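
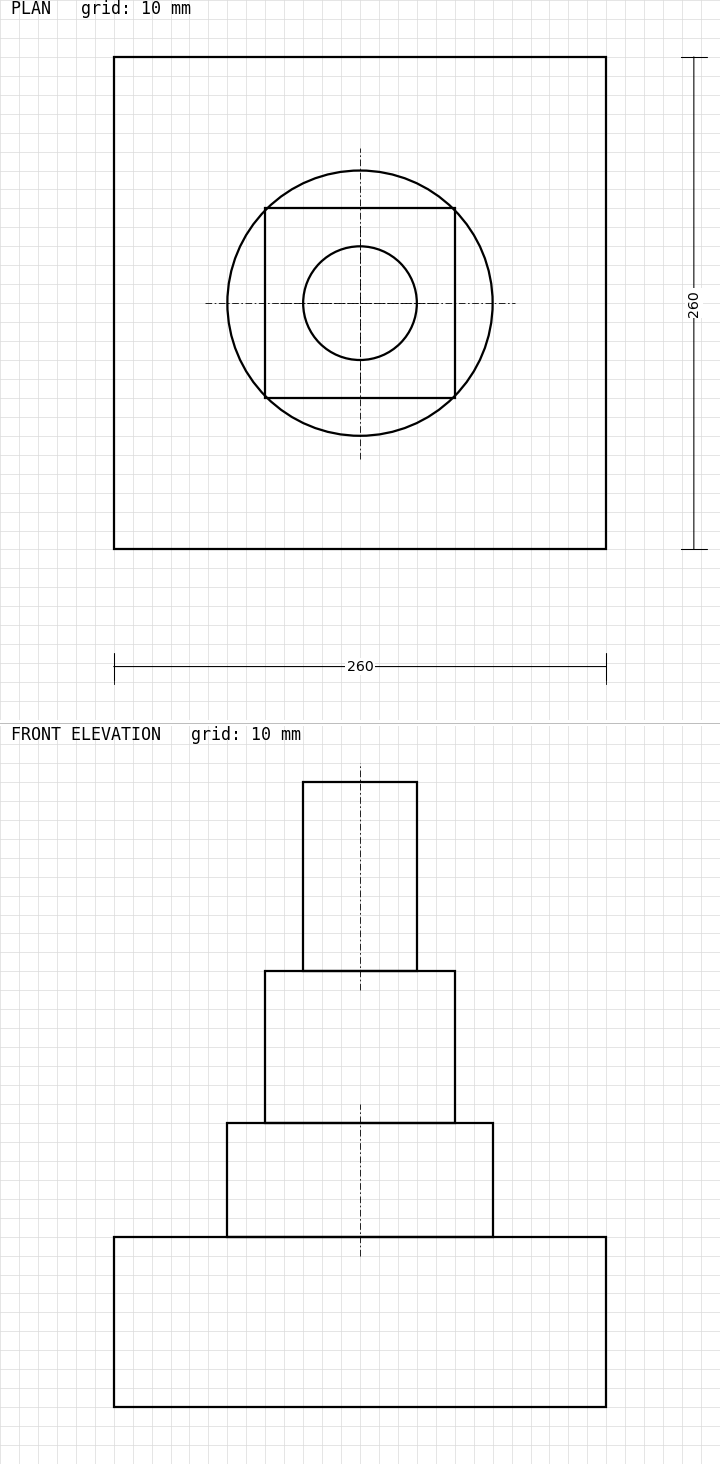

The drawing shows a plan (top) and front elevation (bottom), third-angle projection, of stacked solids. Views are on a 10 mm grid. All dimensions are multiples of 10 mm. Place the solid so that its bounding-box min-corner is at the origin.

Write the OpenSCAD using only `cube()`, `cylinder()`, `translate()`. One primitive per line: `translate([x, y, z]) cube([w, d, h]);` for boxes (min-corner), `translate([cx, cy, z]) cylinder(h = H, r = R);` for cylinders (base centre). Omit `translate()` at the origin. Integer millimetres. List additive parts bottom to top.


cube([260, 260, 90]);
translate([130, 130, 90]) cylinder(h = 60, r = 70);
translate([80, 80, 150]) cube([100, 100, 80]);
translate([130, 130, 230]) cylinder(h = 100, r = 30);


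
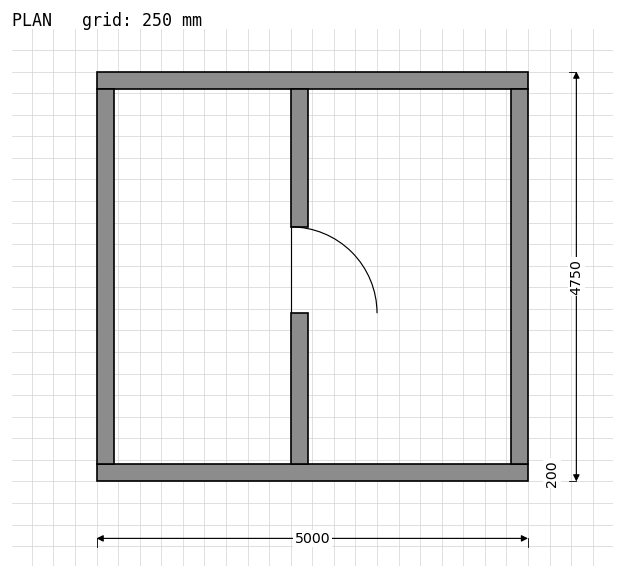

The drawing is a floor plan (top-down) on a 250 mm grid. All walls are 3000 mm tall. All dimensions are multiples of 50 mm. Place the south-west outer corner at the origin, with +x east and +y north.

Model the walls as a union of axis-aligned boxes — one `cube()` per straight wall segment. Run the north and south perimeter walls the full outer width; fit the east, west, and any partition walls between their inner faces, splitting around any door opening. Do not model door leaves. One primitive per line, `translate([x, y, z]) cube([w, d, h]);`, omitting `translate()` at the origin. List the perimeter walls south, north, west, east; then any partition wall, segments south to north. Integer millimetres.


cube([5000, 200, 3000]);
translate([0, 4550, 0]) cube([5000, 200, 3000]);
translate([0, 200, 0]) cube([200, 4350, 3000]);
translate([4800, 200, 0]) cube([200, 4350, 3000]);
translate([2250, 200, 0]) cube([200, 1750, 3000]);
translate([2250, 2950, 0]) cube([200, 1600, 3000]);


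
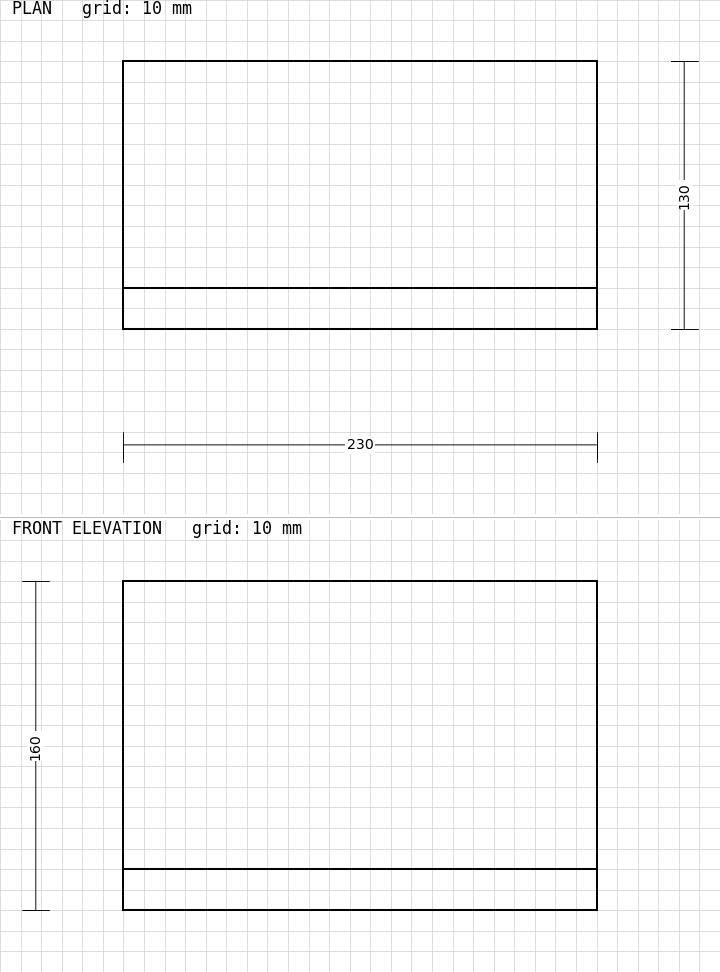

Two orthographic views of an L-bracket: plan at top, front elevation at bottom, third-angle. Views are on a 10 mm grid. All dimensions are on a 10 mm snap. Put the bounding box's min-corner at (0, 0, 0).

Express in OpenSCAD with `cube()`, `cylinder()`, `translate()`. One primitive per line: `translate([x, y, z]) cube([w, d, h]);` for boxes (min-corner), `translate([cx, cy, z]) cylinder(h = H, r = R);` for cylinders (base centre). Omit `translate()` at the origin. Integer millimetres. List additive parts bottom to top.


cube([230, 130, 20]);
translate([0, 0, 20]) cube([230, 20, 140]);


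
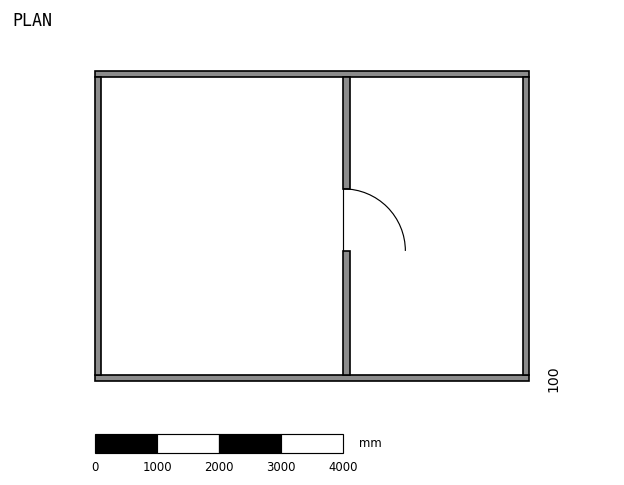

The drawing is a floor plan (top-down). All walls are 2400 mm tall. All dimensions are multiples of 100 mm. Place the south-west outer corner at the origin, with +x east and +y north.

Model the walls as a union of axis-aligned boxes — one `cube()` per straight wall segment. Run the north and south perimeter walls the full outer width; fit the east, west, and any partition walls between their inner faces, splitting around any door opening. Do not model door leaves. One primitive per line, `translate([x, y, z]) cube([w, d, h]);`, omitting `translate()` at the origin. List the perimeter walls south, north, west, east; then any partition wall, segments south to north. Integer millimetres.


cube([7000, 100, 2400]);
translate([0, 4900, 0]) cube([7000, 100, 2400]);
translate([0, 100, 0]) cube([100, 4800, 2400]);
translate([6900, 100, 0]) cube([100, 4800, 2400]);
translate([4000, 100, 0]) cube([100, 2000, 2400]);
translate([4000, 3100, 0]) cube([100, 1800, 2400]);


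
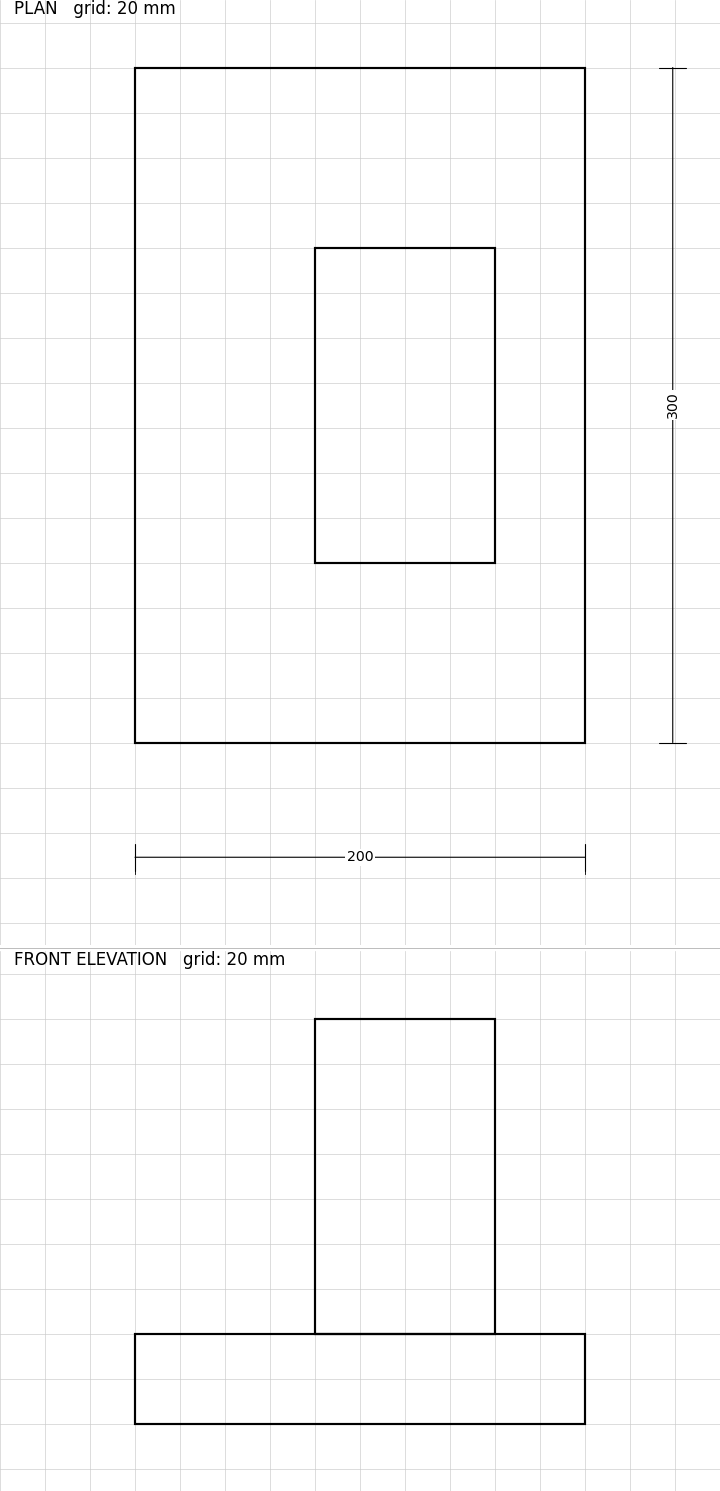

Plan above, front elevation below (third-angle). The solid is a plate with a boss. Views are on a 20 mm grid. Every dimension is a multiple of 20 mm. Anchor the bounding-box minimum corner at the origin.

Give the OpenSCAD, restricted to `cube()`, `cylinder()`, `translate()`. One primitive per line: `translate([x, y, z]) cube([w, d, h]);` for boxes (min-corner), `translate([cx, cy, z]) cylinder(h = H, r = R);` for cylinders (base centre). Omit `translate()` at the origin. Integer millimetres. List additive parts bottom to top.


cube([200, 300, 40]);
translate([80, 80, 40]) cube([80, 140, 140]);


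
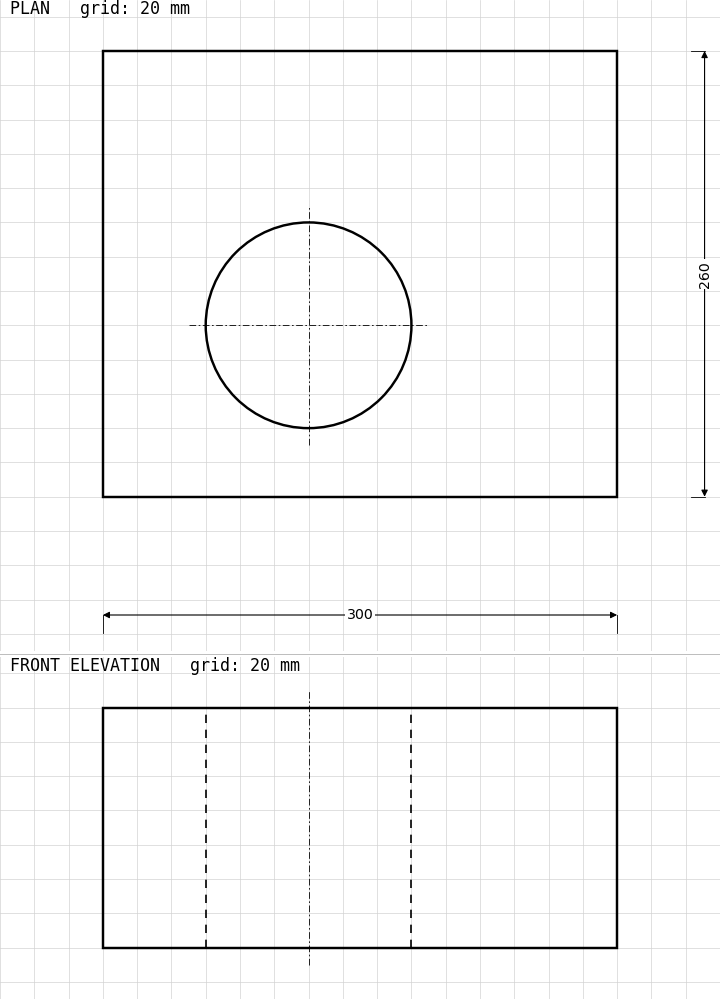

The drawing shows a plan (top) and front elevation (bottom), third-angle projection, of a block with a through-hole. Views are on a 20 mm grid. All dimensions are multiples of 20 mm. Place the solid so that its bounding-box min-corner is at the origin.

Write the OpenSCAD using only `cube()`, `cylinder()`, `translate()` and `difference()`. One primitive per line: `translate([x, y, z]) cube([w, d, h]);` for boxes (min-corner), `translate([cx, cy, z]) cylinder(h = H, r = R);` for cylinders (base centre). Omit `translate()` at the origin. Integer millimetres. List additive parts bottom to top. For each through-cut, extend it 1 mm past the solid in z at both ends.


difference() {
  cube([300, 260, 140]);
  translate([120, 100, -1]) cylinder(h = 142, r = 60);
}


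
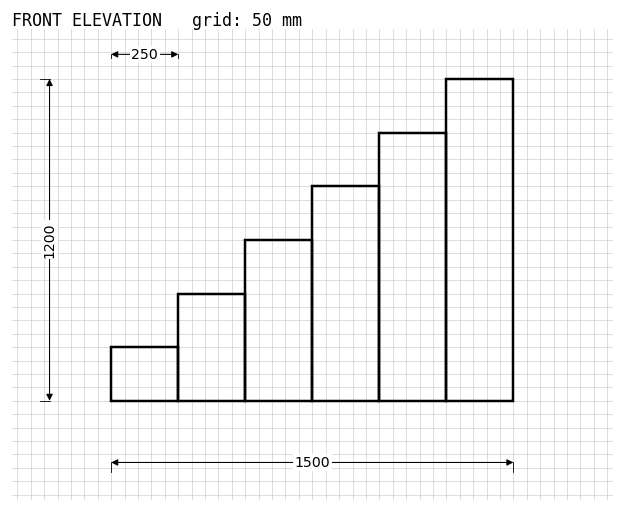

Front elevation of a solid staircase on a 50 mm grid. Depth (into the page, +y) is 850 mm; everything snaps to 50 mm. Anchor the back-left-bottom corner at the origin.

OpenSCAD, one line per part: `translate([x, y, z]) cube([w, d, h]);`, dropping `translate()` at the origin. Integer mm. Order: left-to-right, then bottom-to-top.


cube([250, 850, 200]);
translate([250, 0, 0]) cube([250, 850, 400]);
translate([500, 0, 0]) cube([250, 850, 600]);
translate([750, 0, 0]) cube([250, 850, 800]);
translate([1000, 0, 0]) cube([250, 850, 1000]);
translate([1250, 0, 0]) cube([250, 850, 1200]);


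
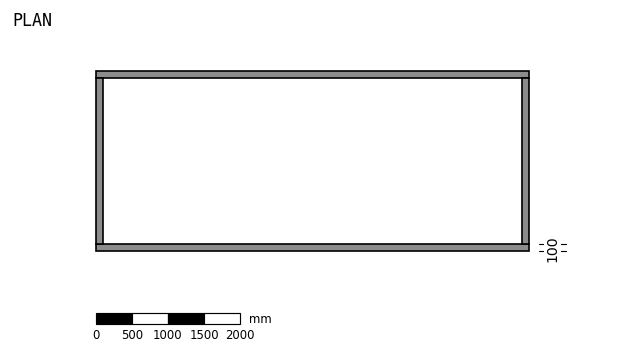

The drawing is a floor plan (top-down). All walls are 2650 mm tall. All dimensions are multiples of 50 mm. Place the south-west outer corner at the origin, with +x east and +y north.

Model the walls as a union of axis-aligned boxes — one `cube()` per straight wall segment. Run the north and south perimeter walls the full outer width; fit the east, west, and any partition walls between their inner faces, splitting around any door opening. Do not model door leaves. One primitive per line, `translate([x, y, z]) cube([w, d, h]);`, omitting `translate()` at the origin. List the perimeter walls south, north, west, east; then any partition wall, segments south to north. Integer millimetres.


cube([6000, 100, 2650]);
translate([0, 2400, 0]) cube([6000, 100, 2650]);
translate([0, 100, 0]) cube([100, 2300, 2650]);
translate([5900, 100, 0]) cube([100, 2300, 2650]);


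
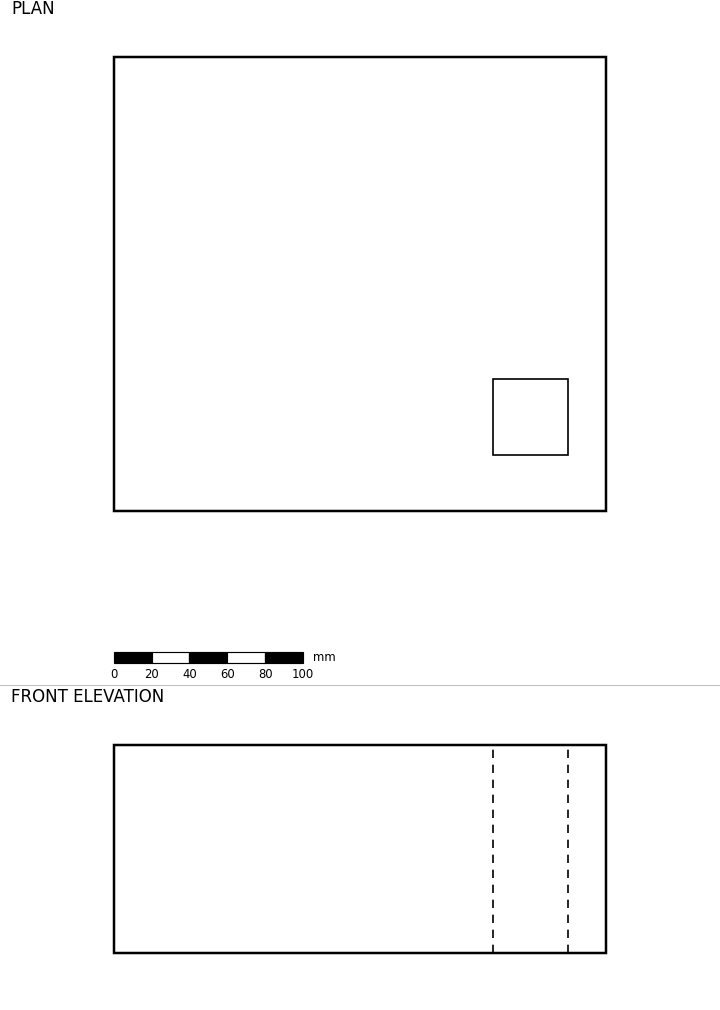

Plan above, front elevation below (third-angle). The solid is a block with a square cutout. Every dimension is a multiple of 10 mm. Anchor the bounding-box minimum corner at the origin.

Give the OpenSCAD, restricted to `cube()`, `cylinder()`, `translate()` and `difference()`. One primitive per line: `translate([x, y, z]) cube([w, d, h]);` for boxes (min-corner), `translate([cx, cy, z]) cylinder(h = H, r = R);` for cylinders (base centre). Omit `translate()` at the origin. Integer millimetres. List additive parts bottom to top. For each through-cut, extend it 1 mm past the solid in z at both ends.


difference() {
  cube([260, 240, 110]);
  translate([200, 30, -1]) cube([40, 40, 112]);
}


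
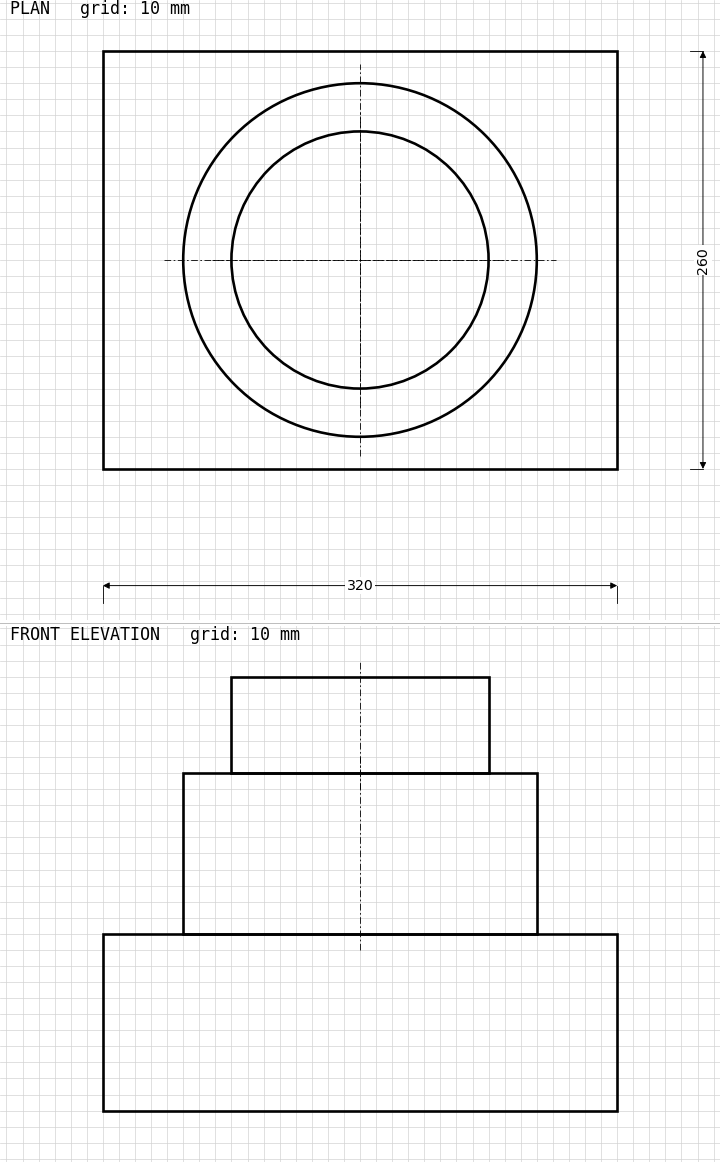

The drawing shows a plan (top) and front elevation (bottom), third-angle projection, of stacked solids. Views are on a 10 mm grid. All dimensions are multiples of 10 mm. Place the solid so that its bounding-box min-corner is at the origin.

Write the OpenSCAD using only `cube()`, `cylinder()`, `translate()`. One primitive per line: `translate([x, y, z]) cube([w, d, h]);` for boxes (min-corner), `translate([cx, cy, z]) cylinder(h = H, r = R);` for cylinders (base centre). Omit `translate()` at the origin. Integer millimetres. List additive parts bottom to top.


cube([320, 260, 110]);
translate([160, 130, 110]) cylinder(h = 100, r = 110);
translate([160, 130, 210]) cylinder(h = 60, r = 80);


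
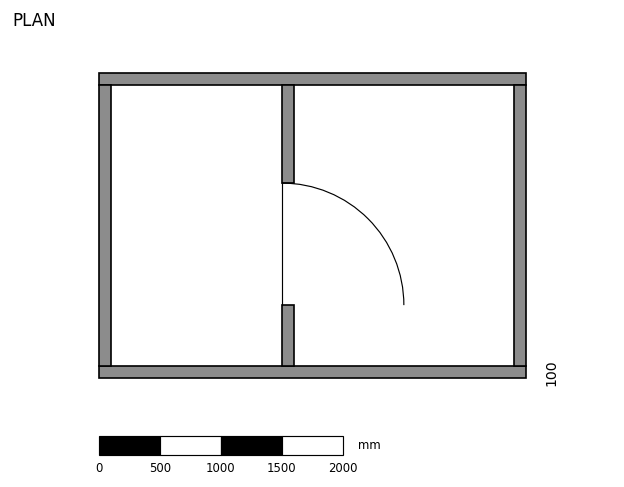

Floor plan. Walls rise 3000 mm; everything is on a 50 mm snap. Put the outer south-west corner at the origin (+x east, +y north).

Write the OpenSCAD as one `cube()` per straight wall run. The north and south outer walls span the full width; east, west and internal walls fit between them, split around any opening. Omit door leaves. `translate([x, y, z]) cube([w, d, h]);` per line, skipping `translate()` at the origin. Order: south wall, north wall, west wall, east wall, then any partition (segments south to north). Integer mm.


cube([3500, 100, 3000]);
translate([0, 2400, 0]) cube([3500, 100, 3000]);
translate([0, 100, 0]) cube([100, 2300, 3000]);
translate([3400, 100, 0]) cube([100, 2300, 3000]);
translate([1500, 100, 0]) cube([100, 500, 3000]);
translate([1500, 1600, 0]) cube([100, 800, 3000]);


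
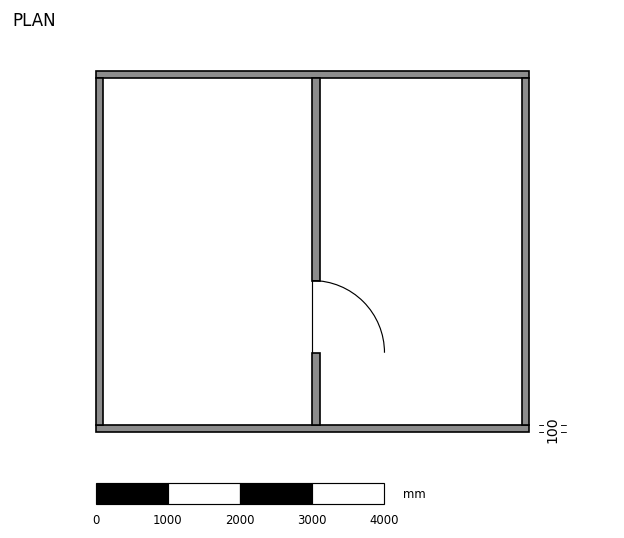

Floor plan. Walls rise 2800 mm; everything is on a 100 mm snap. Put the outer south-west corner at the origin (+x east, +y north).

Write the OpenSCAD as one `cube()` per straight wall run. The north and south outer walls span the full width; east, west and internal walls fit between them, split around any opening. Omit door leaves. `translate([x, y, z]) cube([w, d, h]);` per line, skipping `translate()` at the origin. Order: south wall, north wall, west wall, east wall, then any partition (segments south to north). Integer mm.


cube([6000, 100, 2800]);
translate([0, 4900, 0]) cube([6000, 100, 2800]);
translate([0, 100, 0]) cube([100, 4800, 2800]);
translate([5900, 100, 0]) cube([100, 4800, 2800]);
translate([3000, 100, 0]) cube([100, 1000, 2800]);
translate([3000, 2100, 0]) cube([100, 2800, 2800]);


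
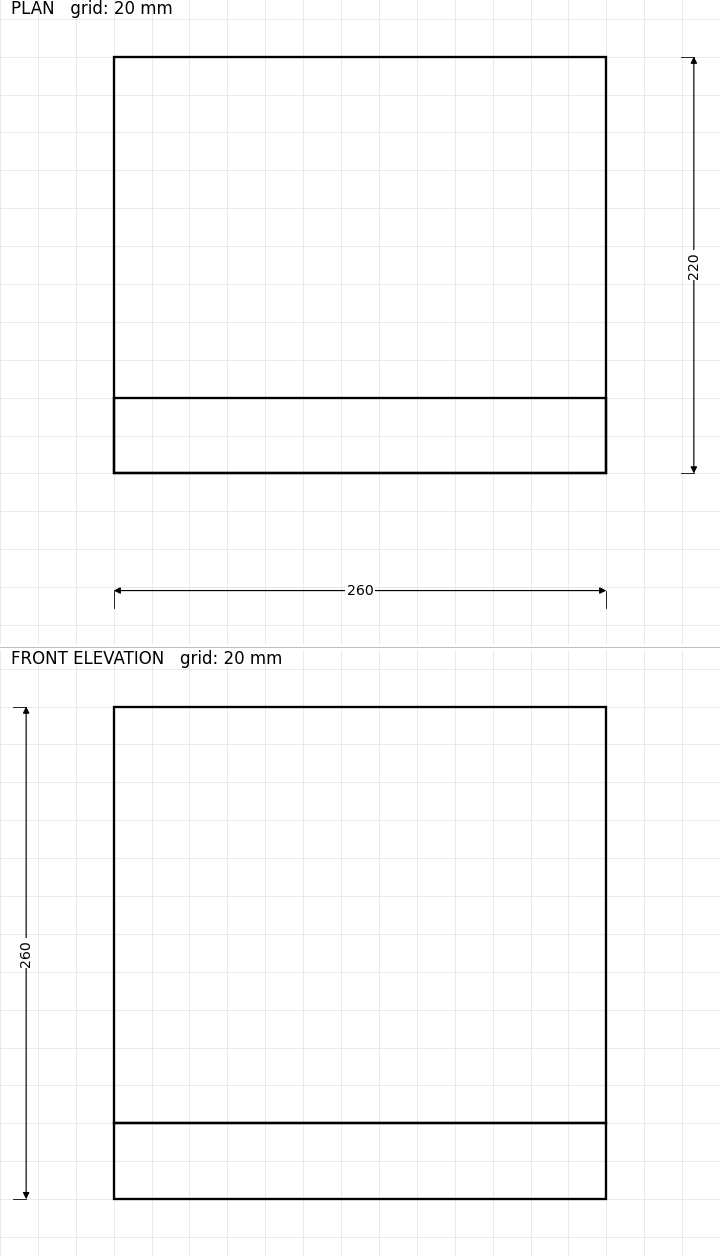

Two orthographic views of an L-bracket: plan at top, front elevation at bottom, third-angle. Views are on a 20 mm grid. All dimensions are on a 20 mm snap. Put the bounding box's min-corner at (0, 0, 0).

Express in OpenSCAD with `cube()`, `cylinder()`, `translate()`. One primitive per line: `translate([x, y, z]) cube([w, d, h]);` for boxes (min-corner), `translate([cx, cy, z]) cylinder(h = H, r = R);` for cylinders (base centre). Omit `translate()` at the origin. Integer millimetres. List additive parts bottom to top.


cube([260, 220, 40]);
translate([0, 0, 40]) cube([260, 40, 220]);


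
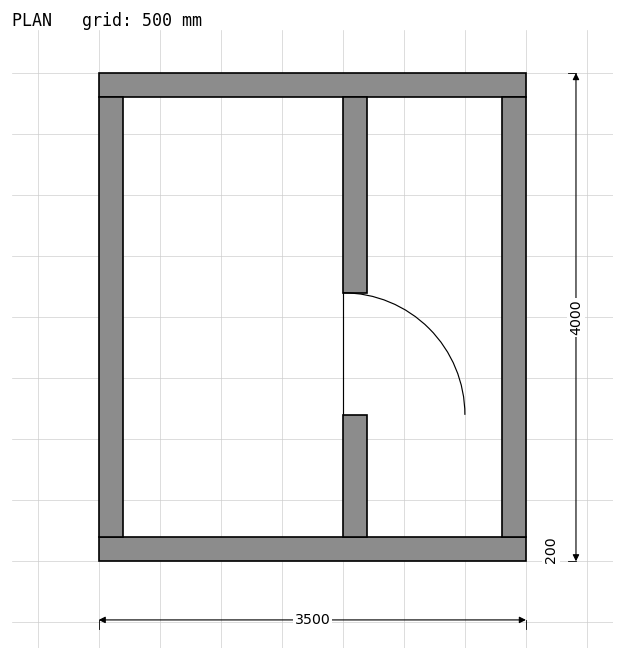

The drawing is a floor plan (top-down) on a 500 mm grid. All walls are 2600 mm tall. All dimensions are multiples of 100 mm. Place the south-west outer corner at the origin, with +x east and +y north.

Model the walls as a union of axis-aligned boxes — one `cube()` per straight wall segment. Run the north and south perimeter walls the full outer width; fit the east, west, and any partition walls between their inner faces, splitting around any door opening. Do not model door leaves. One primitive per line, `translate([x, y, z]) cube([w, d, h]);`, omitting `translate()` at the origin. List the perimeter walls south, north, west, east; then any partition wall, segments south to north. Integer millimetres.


cube([3500, 200, 2600]);
translate([0, 3800, 0]) cube([3500, 200, 2600]);
translate([0, 200, 0]) cube([200, 3600, 2600]);
translate([3300, 200, 0]) cube([200, 3600, 2600]);
translate([2000, 200, 0]) cube([200, 1000, 2600]);
translate([2000, 2200, 0]) cube([200, 1600, 2600]);


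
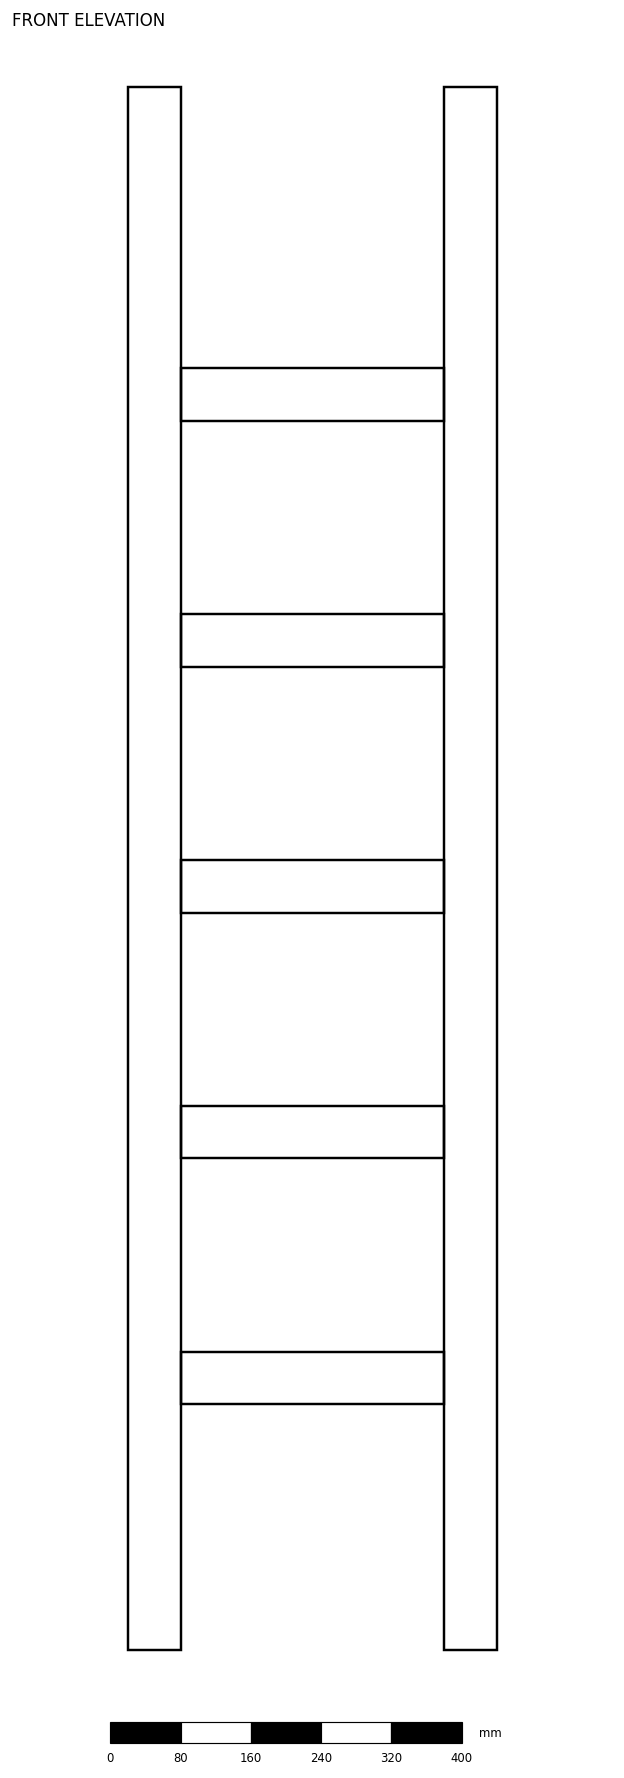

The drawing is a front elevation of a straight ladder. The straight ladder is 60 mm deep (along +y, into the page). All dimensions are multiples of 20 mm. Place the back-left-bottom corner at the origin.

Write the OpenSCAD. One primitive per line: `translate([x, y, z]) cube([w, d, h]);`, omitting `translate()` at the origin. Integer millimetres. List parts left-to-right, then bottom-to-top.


cube([60, 60, 1780]);
translate([60, 0, 280]) cube([300, 60, 60]);
translate([60, 0, 560]) cube([300, 60, 60]);
translate([60, 0, 840]) cube([300, 60, 60]);
translate([60, 0, 1120]) cube([300, 60, 60]);
translate([60, 0, 1400]) cube([300, 60, 60]);
translate([360, 0, 0]) cube([60, 60, 1780]);


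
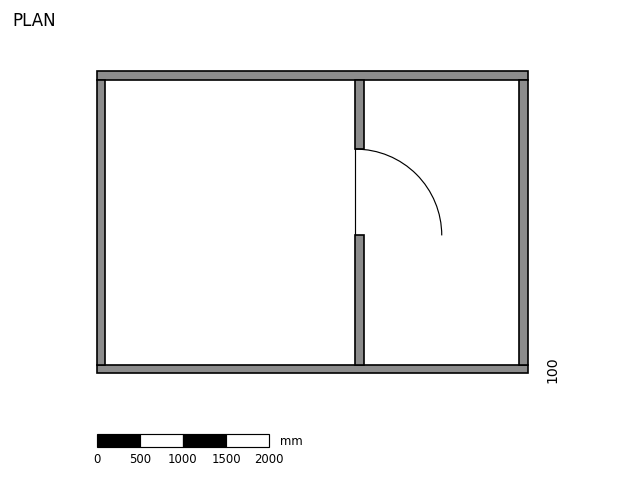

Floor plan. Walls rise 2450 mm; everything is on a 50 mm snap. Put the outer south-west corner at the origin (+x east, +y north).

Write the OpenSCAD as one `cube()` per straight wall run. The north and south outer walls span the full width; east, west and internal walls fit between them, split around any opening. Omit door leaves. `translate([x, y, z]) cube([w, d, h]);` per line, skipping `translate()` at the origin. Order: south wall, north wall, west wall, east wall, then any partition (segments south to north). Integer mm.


cube([5000, 100, 2450]);
translate([0, 3400, 0]) cube([5000, 100, 2450]);
translate([0, 100, 0]) cube([100, 3300, 2450]);
translate([4900, 100, 0]) cube([100, 3300, 2450]);
translate([3000, 100, 0]) cube([100, 1500, 2450]);
translate([3000, 2600, 0]) cube([100, 800, 2450]);


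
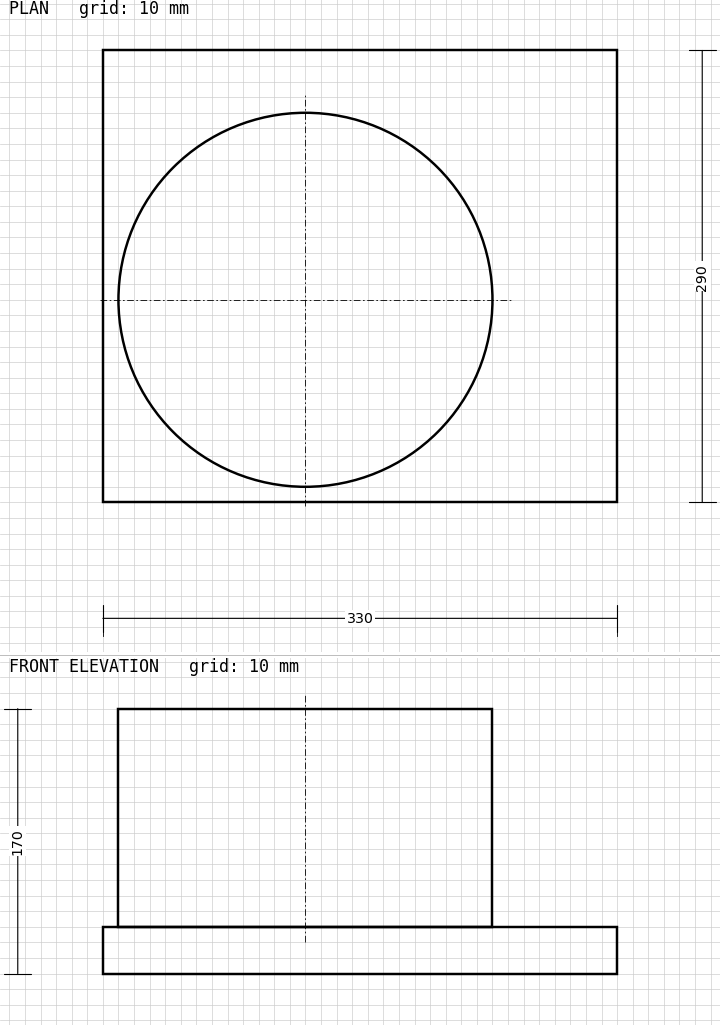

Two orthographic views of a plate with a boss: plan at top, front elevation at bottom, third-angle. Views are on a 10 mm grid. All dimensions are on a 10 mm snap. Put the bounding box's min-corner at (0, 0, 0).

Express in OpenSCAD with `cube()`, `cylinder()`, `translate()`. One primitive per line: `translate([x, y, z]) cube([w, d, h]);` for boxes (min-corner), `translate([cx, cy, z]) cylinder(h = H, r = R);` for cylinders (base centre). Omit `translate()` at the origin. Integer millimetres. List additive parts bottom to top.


cube([330, 290, 30]);
translate([130, 130, 30]) cylinder(h = 140, r = 120);


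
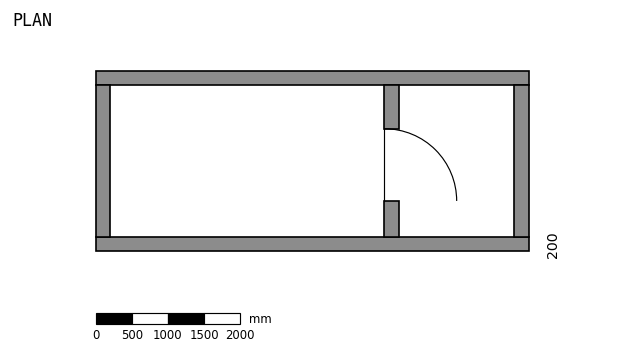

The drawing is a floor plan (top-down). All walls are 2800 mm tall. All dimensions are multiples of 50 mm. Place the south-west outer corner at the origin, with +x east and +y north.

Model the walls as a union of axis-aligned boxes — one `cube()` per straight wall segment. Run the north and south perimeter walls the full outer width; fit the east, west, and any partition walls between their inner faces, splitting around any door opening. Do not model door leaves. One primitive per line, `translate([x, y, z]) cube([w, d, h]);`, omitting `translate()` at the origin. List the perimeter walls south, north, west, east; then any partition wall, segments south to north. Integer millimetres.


cube([6000, 200, 2800]);
translate([0, 2300, 0]) cube([6000, 200, 2800]);
translate([0, 200, 0]) cube([200, 2100, 2800]);
translate([5800, 200, 0]) cube([200, 2100, 2800]);
translate([4000, 200, 0]) cube([200, 500, 2800]);
translate([4000, 1700, 0]) cube([200, 600, 2800]);


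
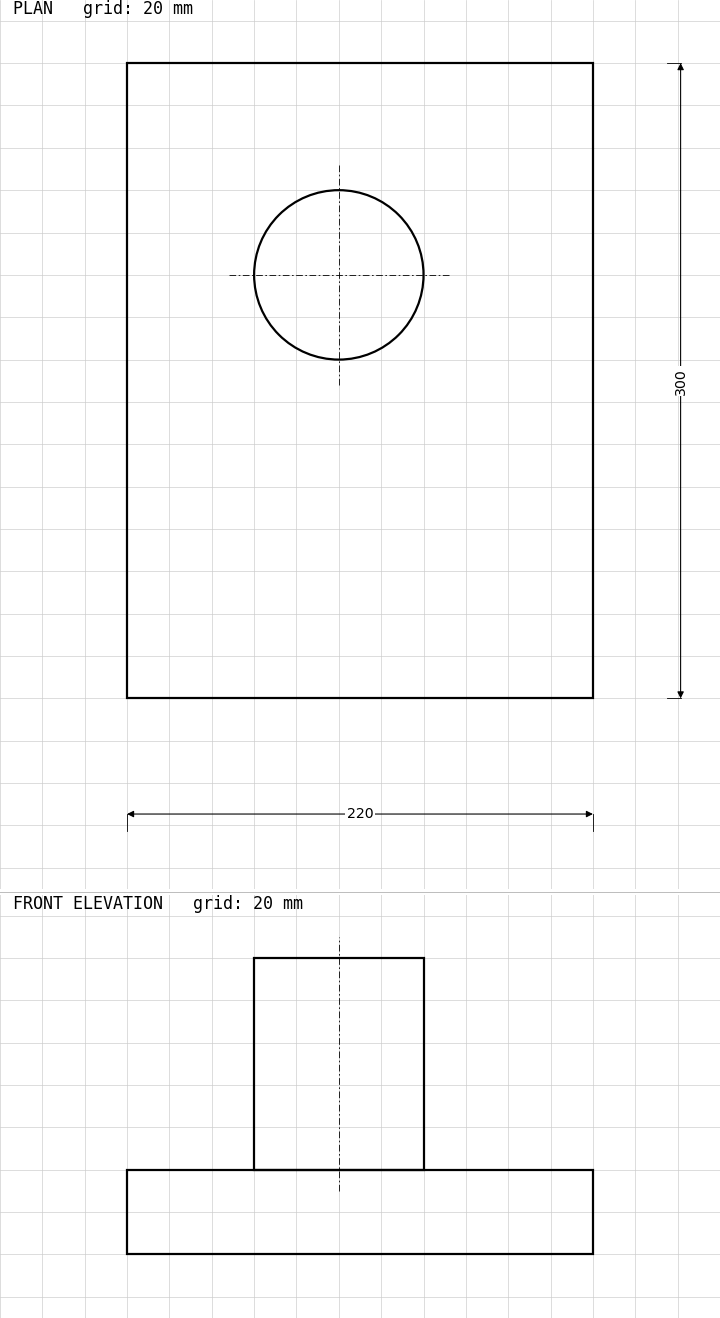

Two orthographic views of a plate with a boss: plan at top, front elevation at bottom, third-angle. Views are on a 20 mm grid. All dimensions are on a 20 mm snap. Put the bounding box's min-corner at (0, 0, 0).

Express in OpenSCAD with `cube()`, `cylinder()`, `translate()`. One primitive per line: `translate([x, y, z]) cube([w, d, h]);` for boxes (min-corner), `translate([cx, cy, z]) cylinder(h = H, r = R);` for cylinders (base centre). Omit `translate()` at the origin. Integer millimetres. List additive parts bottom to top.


cube([220, 300, 40]);
translate([100, 200, 40]) cylinder(h = 100, r = 40);


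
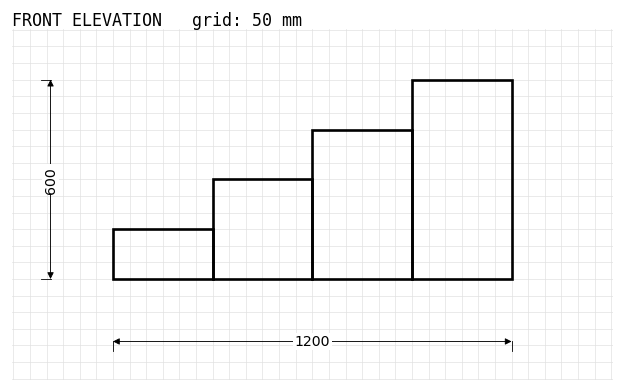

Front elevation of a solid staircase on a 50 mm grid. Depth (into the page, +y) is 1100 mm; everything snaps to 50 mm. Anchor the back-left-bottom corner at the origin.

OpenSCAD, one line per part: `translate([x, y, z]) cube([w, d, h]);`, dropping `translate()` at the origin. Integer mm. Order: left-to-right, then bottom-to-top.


cube([300, 1100, 150]);
translate([300, 0, 0]) cube([300, 1100, 300]);
translate([600, 0, 0]) cube([300, 1100, 450]);
translate([900, 0, 0]) cube([300, 1100, 600]);


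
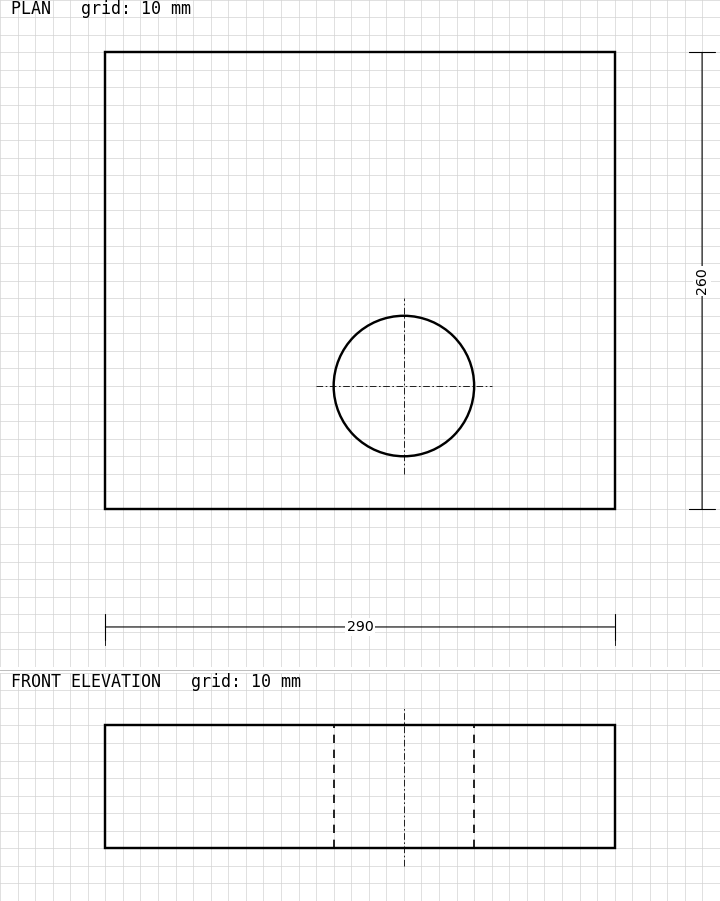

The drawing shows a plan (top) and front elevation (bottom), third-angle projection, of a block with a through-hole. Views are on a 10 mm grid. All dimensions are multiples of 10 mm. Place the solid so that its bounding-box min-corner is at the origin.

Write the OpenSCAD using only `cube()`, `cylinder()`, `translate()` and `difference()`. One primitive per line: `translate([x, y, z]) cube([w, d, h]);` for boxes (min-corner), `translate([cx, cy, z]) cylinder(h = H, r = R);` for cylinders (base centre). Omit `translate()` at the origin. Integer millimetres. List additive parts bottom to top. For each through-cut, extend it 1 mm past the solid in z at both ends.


difference() {
  cube([290, 260, 70]);
  translate([170, 70, -1]) cylinder(h = 72, r = 40);
}


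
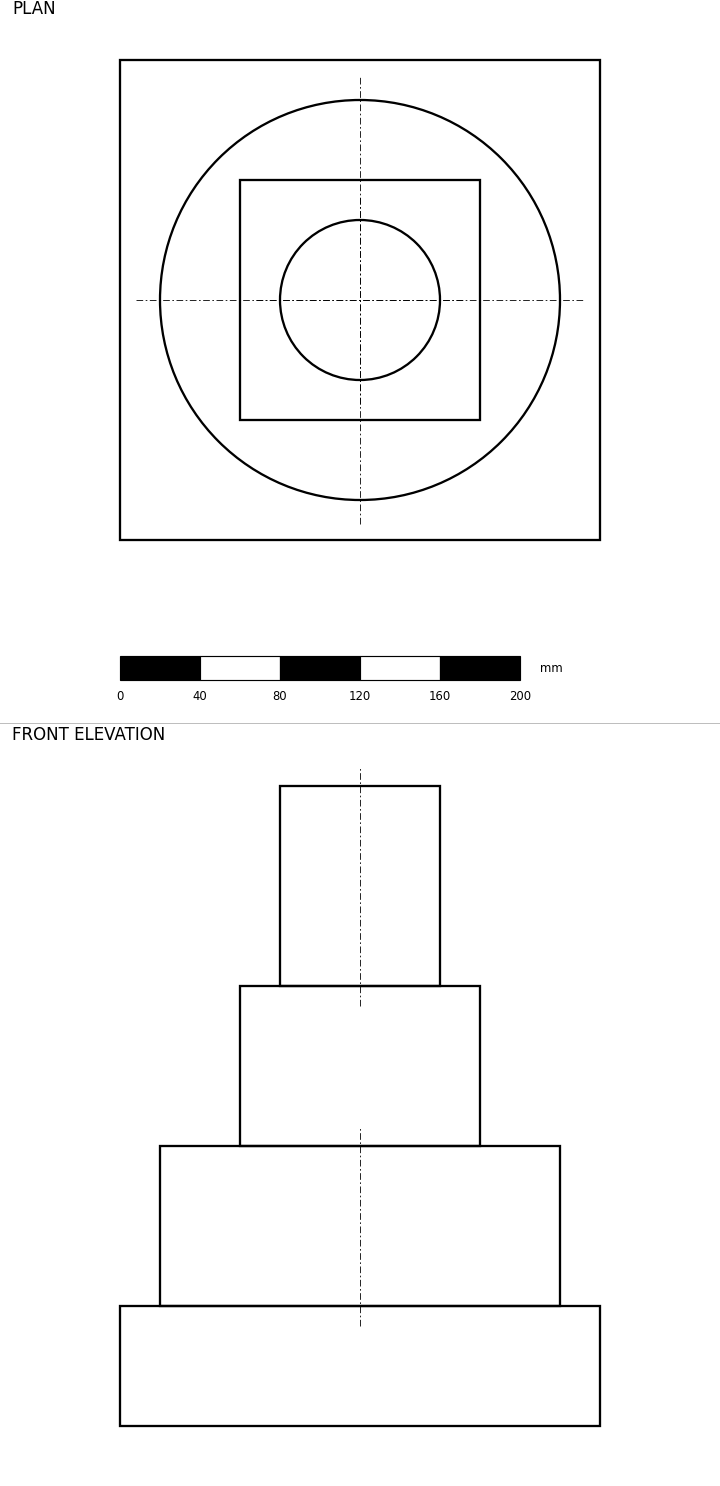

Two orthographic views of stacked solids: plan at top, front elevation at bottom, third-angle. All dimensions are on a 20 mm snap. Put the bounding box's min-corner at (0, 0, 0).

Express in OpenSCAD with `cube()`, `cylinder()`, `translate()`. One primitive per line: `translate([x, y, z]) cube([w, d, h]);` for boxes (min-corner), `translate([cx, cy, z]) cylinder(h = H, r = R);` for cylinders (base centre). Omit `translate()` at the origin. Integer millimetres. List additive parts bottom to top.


cube([240, 240, 60]);
translate([120, 120, 60]) cylinder(h = 80, r = 100);
translate([60, 60, 140]) cube([120, 120, 80]);
translate([120, 120, 220]) cylinder(h = 100, r = 40);


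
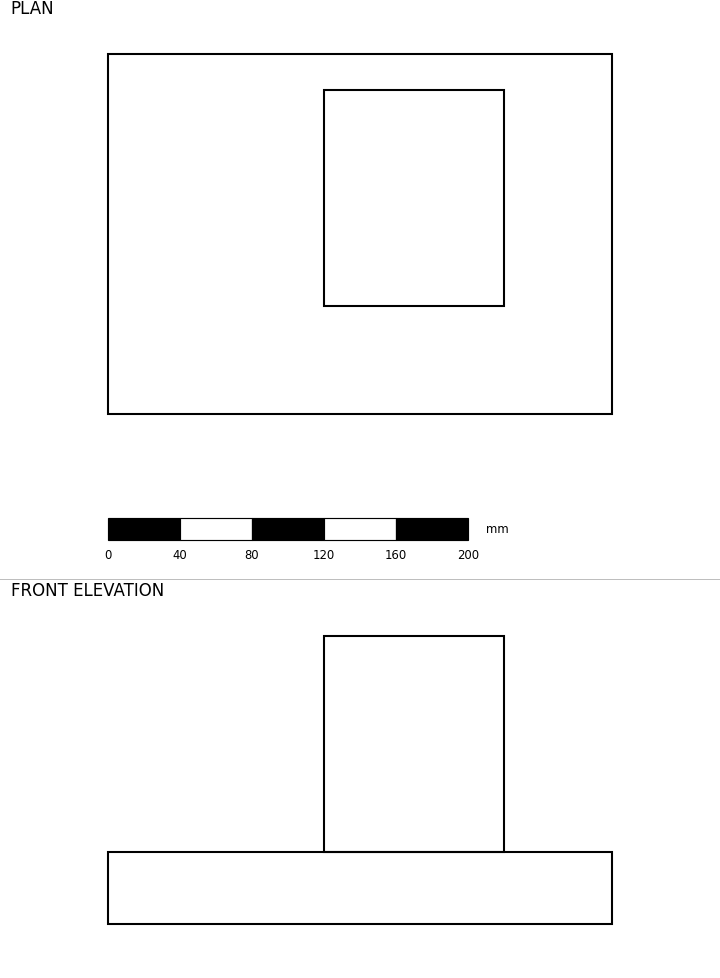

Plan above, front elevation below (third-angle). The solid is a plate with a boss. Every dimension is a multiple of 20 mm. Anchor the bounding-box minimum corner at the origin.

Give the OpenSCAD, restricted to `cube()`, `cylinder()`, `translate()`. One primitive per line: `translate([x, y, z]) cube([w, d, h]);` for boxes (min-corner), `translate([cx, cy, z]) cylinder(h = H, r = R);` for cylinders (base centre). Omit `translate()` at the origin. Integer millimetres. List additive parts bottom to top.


cube([280, 200, 40]);
translate([120, 60, 40]) cube([100, 120, 120]);


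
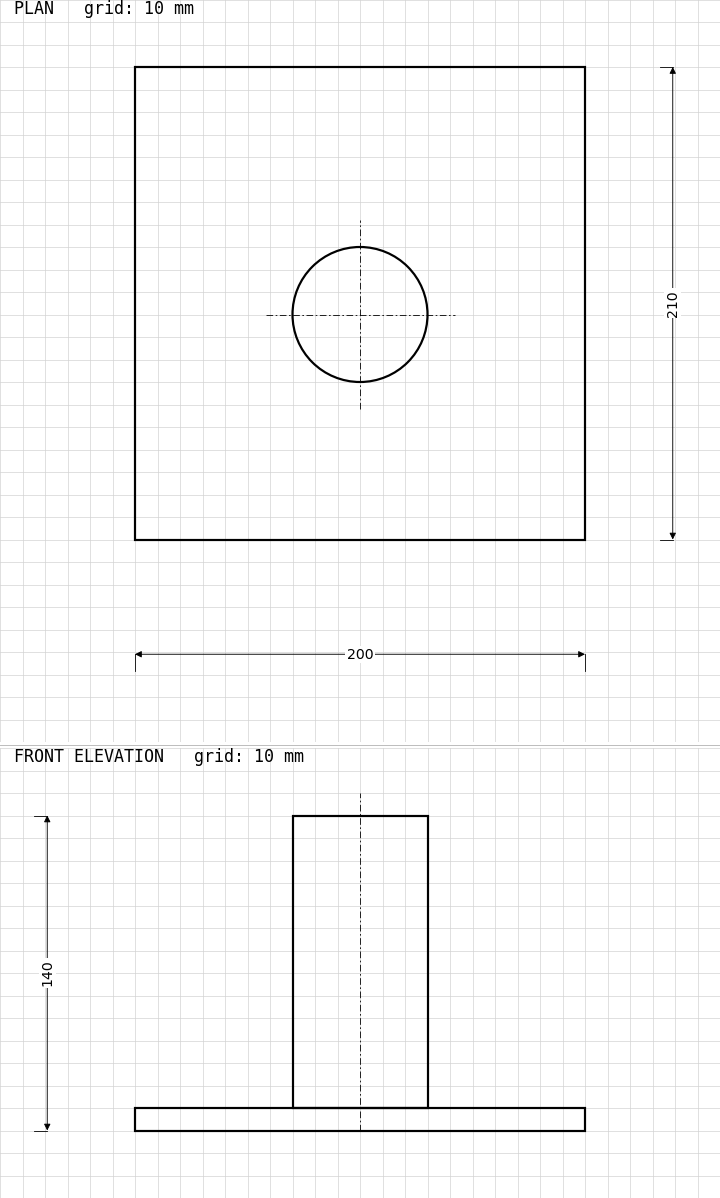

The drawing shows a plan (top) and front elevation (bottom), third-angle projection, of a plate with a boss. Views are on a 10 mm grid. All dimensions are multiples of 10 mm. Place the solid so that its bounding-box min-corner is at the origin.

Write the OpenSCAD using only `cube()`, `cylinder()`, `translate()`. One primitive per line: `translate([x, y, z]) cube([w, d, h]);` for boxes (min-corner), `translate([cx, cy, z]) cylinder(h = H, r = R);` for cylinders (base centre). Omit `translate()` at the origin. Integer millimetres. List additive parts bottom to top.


cube([200, 210, 10]);
translate([100, 100, 10]) cylinder(h = 130, r = 30);


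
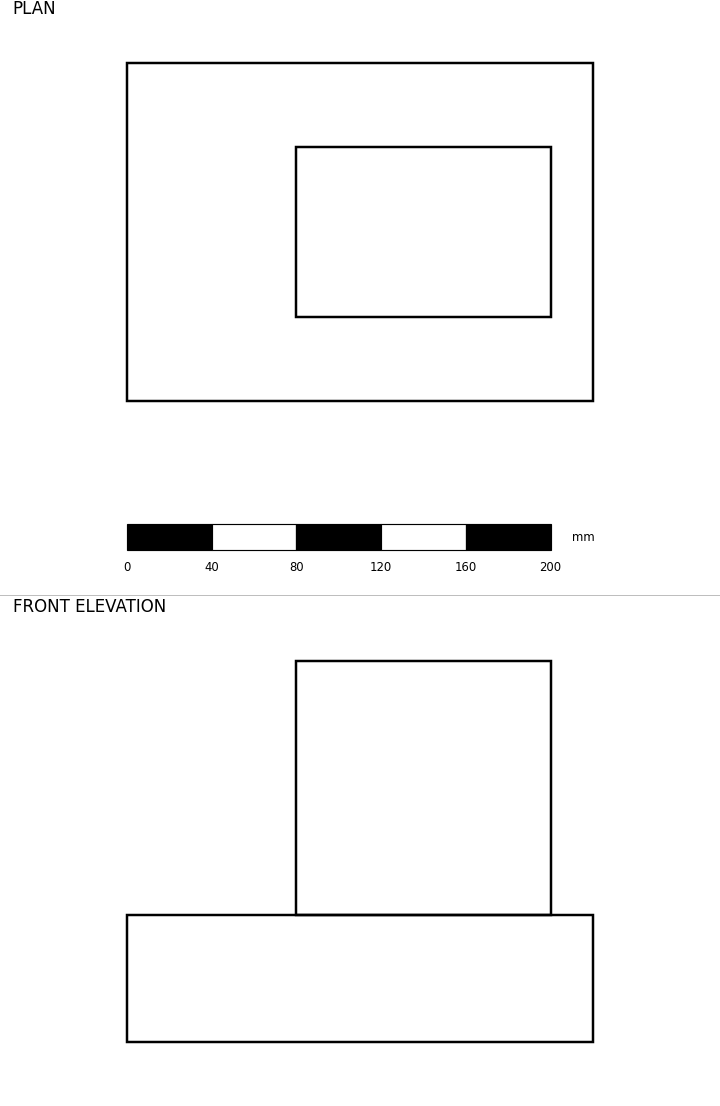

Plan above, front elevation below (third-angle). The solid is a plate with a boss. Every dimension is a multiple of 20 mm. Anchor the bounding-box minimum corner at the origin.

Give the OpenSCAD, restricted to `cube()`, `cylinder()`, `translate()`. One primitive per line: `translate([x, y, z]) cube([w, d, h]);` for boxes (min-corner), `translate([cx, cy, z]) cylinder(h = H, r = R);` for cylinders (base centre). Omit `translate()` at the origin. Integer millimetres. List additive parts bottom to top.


cube([220, 160, 60]);
translate([80, 40, 60]) cube([120, 80, 120]);


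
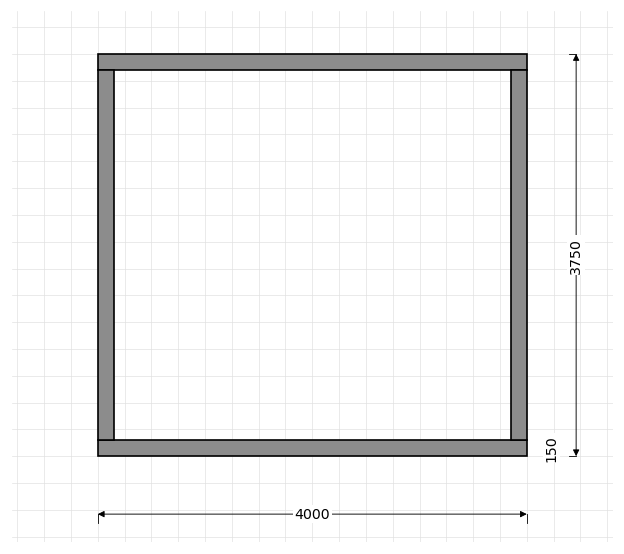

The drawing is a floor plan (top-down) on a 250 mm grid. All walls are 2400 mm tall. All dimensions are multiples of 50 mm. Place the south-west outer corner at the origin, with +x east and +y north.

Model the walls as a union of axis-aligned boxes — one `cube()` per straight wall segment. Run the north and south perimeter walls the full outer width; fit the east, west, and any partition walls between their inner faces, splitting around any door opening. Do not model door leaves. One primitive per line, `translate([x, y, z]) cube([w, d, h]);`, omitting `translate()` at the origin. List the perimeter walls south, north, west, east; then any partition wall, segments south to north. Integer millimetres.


cube([4000, 150, 2400]);
translate([0, 3600, 0]) cube([4000, 150, 2400]);
translate([0, 150, 0]) cube([150, 3450, 2400]);
translate([3850, 150, 0]) cube([150, 3450, 2400]);


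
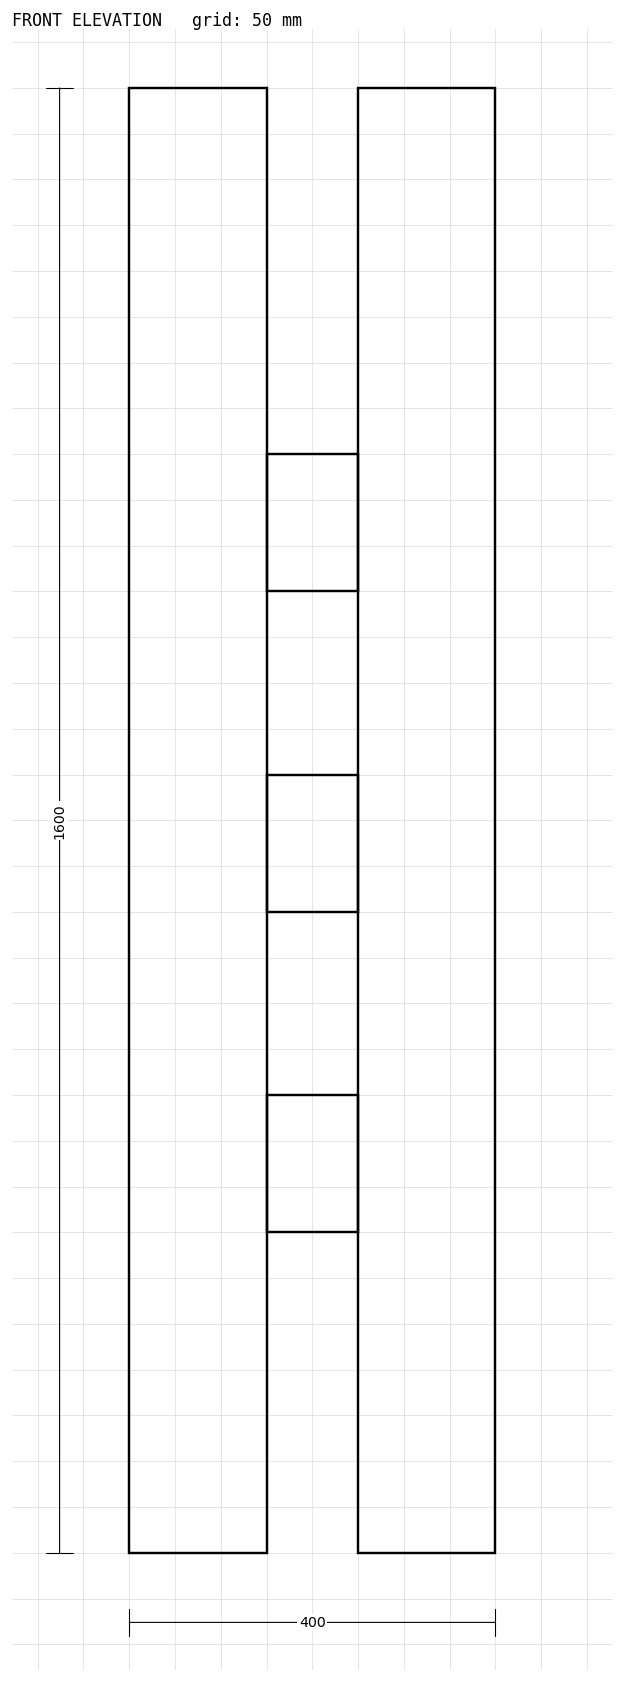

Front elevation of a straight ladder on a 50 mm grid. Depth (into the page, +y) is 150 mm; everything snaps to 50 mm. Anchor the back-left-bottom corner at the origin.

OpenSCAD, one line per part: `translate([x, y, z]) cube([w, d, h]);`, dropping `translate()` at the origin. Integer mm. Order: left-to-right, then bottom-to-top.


cube([150, 150, 1600]);
translate([150, 0, 350]) cube([100, 150, 150]);
translate([150, 0, 700]) cube([100, 150, 150]);
translate([150, 0, 1050]) cube([100, 150, 150]);
translate([250, 0, 0]) cube([150, 150, 1600]);


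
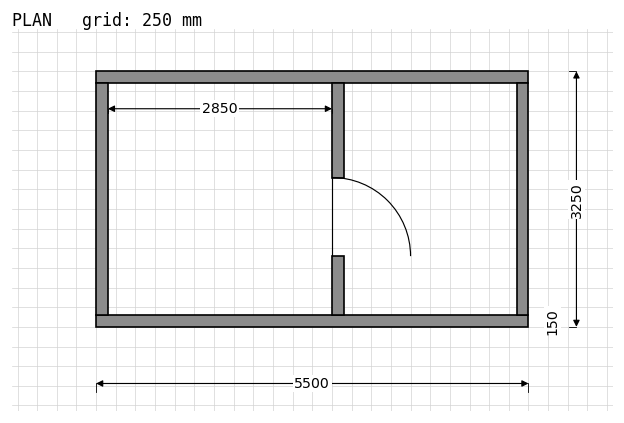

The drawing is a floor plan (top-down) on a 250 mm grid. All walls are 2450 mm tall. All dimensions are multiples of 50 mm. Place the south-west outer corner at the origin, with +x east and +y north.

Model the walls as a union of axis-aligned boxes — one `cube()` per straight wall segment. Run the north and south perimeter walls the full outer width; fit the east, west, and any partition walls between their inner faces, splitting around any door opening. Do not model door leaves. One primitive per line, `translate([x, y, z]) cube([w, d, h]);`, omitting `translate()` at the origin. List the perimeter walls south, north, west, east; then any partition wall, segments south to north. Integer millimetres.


cube([5500, 150, 2450]);
translate([0, 3100, 0]) cube([5500, 150, 2450]);
translate([0, 150, 0]) cube([150, 2950, 2450]);
translate([5350, 150, 0]) cube([150, 2950, 2450]);
translate([3000, 150, 0]) cube([150, 750, 2450]);
translate([3000, 1900, 0]) cube([150, 1200, 2450]);


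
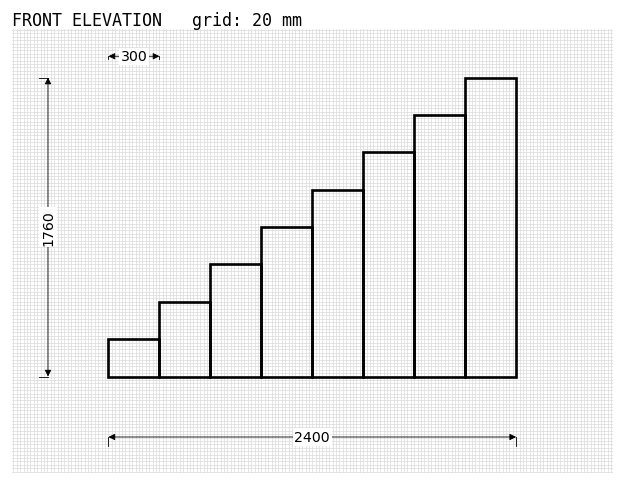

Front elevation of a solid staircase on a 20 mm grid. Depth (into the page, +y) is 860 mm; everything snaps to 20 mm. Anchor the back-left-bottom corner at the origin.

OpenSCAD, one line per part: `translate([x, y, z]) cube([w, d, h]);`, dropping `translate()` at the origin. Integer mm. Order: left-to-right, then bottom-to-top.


cube([300, 860, 220]);
translate([300, 0, 0]) cube([300, 860, 440]);
translate([600, 0, 0]) cube([300, 860, 660]);
translate([900, 0, 0]) cube([300, 860, 880]);
translate([1200, 0, 0]) cube([300, 860, 1100]);
translate([1500, 0, 0]) cube([300, 860, 1320]);
translate([1800, 0, 0]) cube([300, 860, 1540]);
translate([2100, 0, 0]) cube([300, 860, 1760]);


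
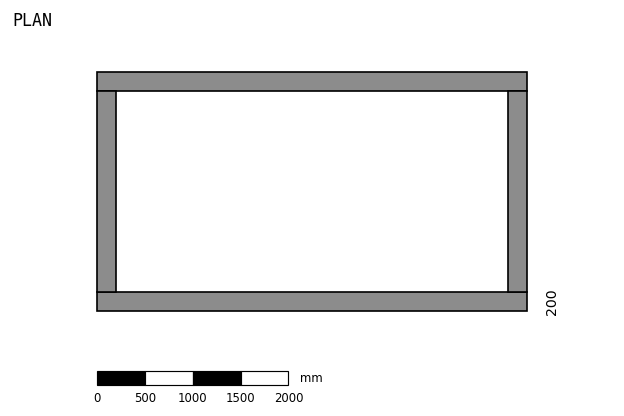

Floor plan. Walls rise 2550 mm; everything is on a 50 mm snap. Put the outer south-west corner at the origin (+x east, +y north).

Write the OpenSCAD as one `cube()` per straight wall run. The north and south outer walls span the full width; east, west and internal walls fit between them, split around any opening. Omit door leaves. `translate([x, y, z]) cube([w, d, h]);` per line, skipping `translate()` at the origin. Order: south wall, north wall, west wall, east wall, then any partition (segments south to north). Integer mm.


cube([4500, 200, 2550]);
translate([0, 2300, 0]) cube([4500, 200, 2550]);
translate([0, 200, 0]) cube([200, 2100, 2550]);
translate([4300, 200, 0]) cube([200, 2100, 2550]);


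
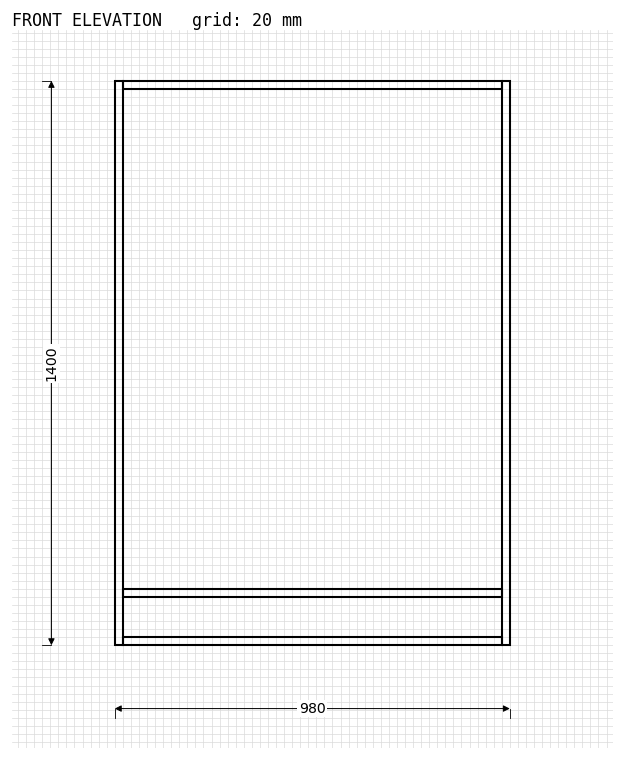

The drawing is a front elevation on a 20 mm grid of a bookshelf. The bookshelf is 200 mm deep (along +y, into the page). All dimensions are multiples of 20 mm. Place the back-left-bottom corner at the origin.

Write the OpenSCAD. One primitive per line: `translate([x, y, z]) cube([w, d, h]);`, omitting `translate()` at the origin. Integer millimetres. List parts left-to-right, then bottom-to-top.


cube([20, 200, 1400]);
translate([20, 0, 0]) cube([940, 200, 20]);
translate([20, 0, 120]) cube([940, 200, 20]);
translate([20, 0, 1380]) cube([940, 200, 20]);
translate([960, 0, 0]) cube([20, 200, 1400]);


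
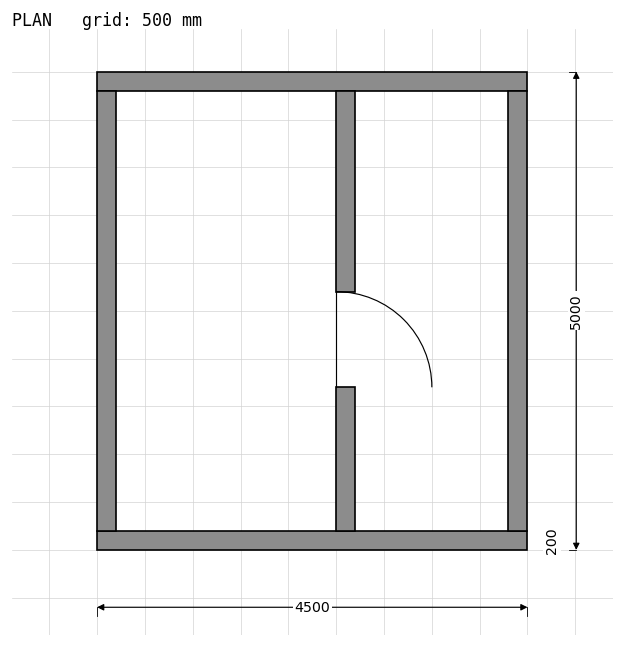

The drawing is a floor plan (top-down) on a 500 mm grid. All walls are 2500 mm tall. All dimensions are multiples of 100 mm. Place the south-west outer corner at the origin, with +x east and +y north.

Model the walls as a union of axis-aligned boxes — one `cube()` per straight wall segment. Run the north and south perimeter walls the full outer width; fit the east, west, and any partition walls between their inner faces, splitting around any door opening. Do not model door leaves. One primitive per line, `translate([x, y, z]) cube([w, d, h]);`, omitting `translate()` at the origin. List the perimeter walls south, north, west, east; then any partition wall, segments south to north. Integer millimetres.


cube([4500, 200, 2500]);
translate([0, 4800, 0]) cube([4500, 200, 2500]);
translate([0, 200, 0]) cube([200, 4600, 2500]);
translate([4300, 200, 0]) cube([200, 4600, 2500]);
translate([2500, 200, 0]) cube([200, 1500, 2500]);
translate([2500, 2700, 0]) cube([200, 2100, 2500]);


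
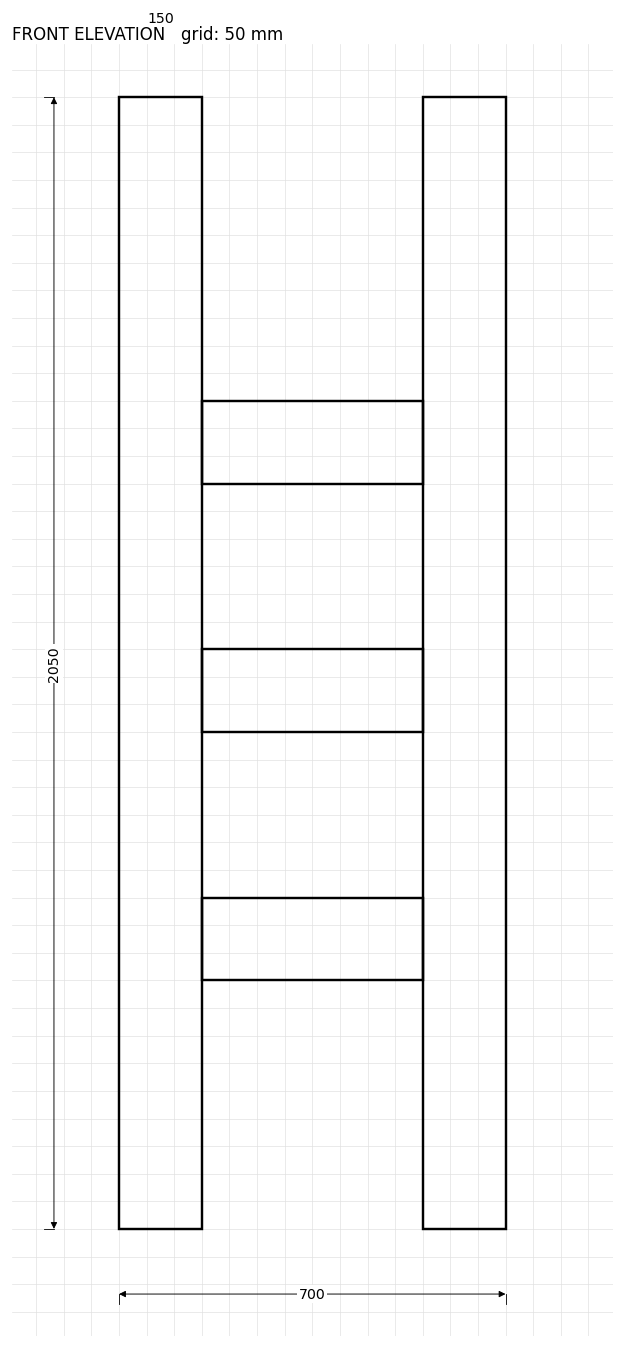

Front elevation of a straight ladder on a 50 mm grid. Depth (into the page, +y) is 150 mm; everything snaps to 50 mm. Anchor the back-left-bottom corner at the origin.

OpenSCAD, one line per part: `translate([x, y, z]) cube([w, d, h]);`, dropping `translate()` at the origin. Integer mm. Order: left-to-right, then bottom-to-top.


cube([150, 150, 2050]);
translate([150, 0, 450]) cube([400, 150, 150]);
translate([150, 0, 900]) cube([400, 150, 150]);
translate([150, 0, 1350]) cube([400, 150, 150]);
translate([550, 0, 0]) cube([150, 150, 2050]);


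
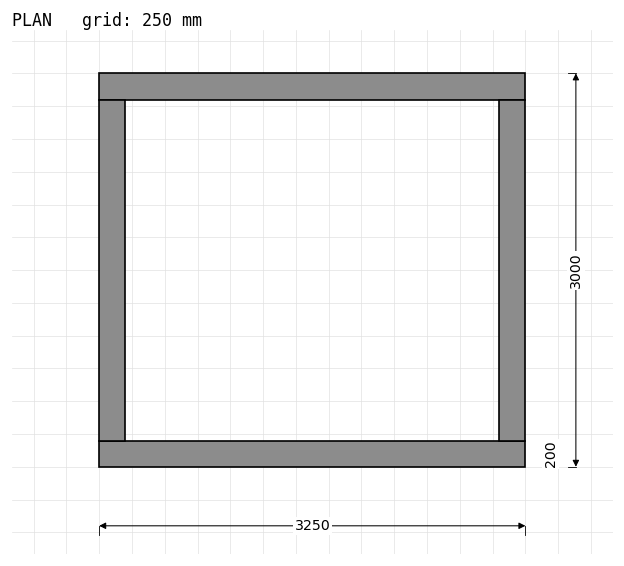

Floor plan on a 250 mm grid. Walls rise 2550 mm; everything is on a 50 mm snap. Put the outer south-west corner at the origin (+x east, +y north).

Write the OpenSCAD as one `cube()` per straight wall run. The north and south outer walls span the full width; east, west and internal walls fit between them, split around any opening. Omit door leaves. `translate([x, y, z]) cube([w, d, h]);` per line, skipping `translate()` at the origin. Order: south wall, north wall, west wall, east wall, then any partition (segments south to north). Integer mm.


cube([3250, 200, 2550]);
translate([0, 2800, 0]) cube([3250, 200, 2550]);
translate([0, 200, 0]) cube([200, 2600, 2550]);
translate([3050, 200, 0]) cube([200, 2600, 2550]);


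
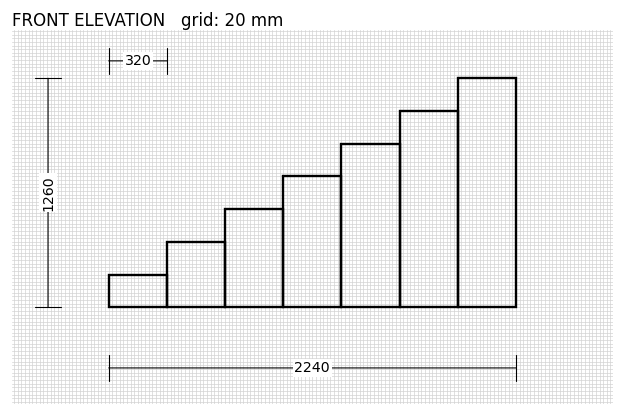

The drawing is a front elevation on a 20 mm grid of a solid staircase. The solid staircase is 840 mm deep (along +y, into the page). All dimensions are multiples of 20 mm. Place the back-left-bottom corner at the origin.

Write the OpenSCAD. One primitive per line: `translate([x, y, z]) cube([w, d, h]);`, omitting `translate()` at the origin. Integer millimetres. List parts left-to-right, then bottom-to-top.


cube([320, 840, 180]);
translate([320, 0, 0]) cube([320, 840, 360]);
translate([640, 0, 0]) cube([320, 840, 540]);
translate([960, 0, 0]) cube([320, 840, 720]);
translate([1280, 0, 0]) cube([320, 840, 900]);
translate([1600, 0, 0]) cube([320, 840, 1080]);
translate([1920, 0, 0]) cube([320, 840, 1260]);


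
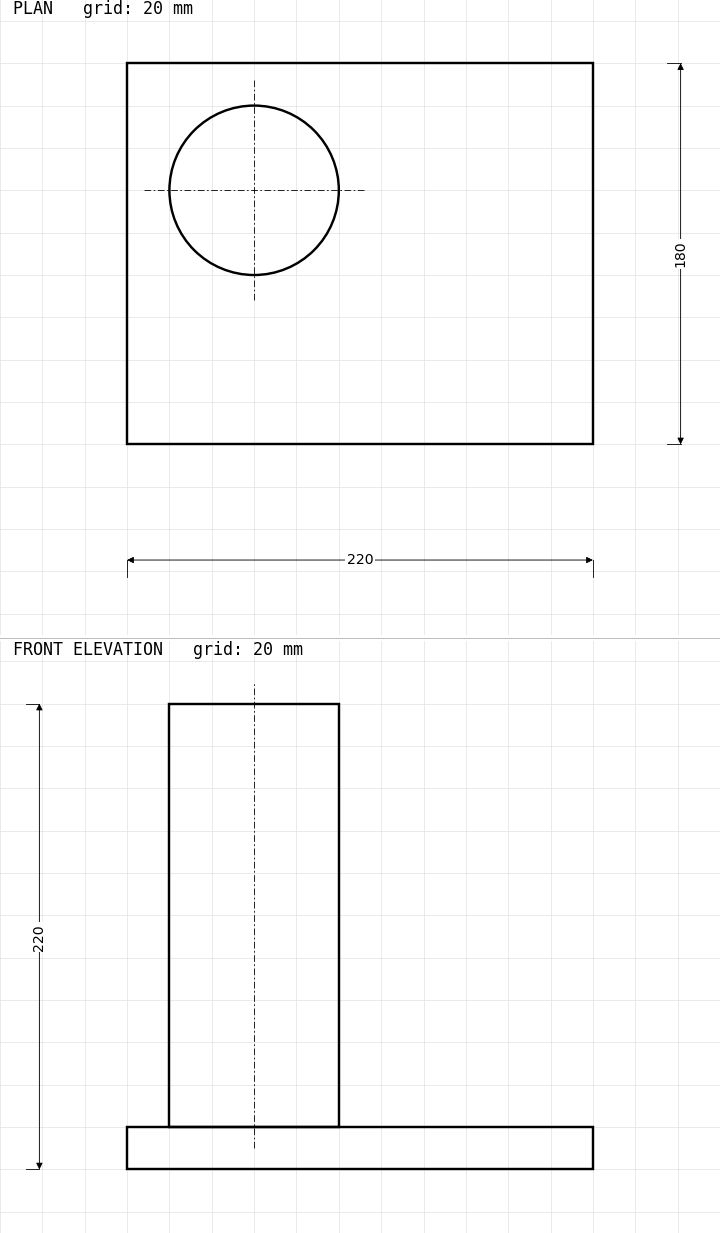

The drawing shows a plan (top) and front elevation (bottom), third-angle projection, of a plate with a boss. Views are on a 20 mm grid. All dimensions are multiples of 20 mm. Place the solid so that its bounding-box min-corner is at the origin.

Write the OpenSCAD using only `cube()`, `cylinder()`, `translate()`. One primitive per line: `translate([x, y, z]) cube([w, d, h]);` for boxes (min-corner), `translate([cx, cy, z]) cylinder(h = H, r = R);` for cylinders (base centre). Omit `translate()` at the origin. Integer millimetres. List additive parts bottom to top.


cube([220, 180, 20]);
translate([60, 120, 20]) cylinder(h = 200, r = 40);
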